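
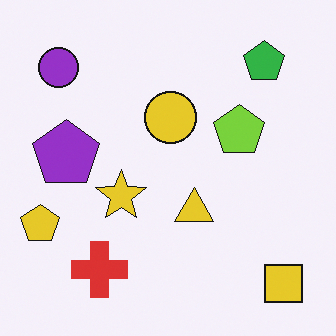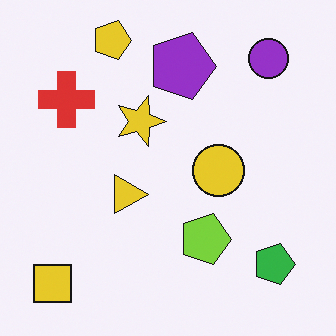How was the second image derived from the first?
The image was rotated 90° clockwise.

The yellow square sits in the bottom-right of the first image and the bottom-left of the second — consistent with a whole-image 90° clockwise rotation.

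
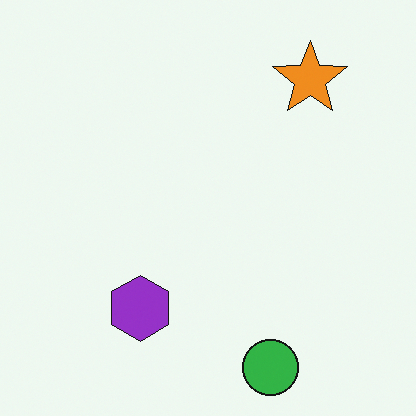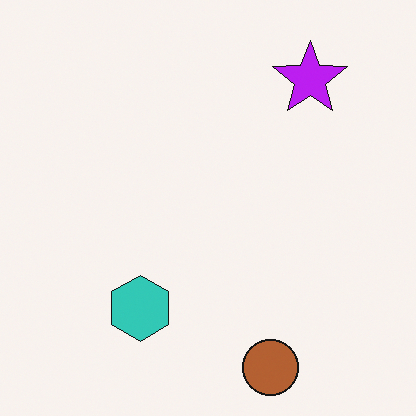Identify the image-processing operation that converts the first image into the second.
This is the original image hue-shifted by a large amount.

Every shape's color has rotated by the same amount around the hue wheel — a uniform hue shift.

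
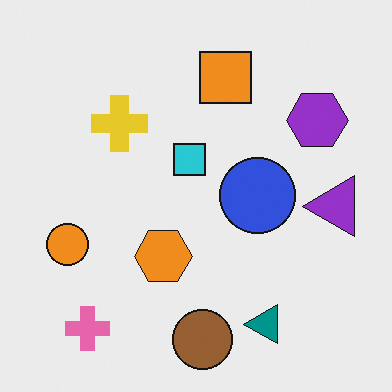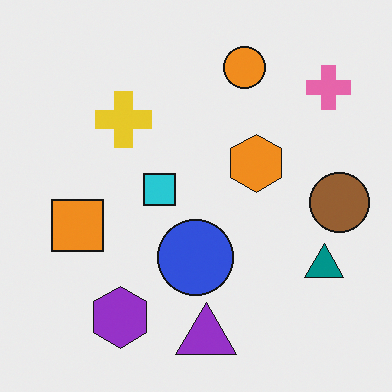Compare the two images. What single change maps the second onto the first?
This is the original image transposed (reflected across the top-left ↔ bottom-right diagonal).

Shapes have swapped their row and column positions — what was in the top-right is now in the bottom-left — a diagonal reflection.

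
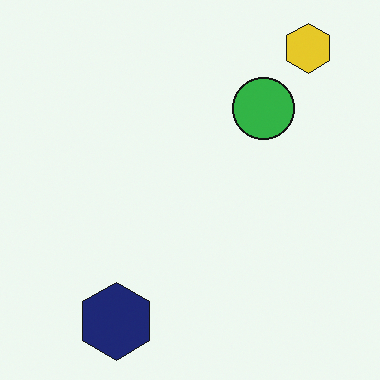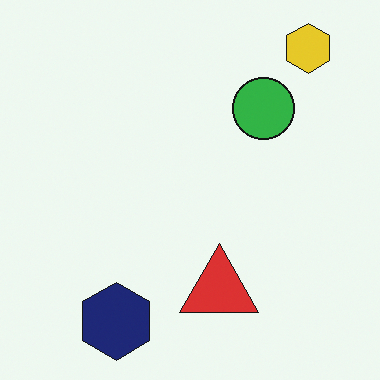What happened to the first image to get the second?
This is the original image overlaid with an additional red triangle.

A red triangle appears in the second image that is absent from the first.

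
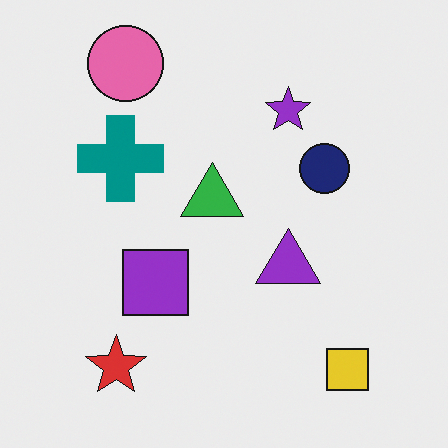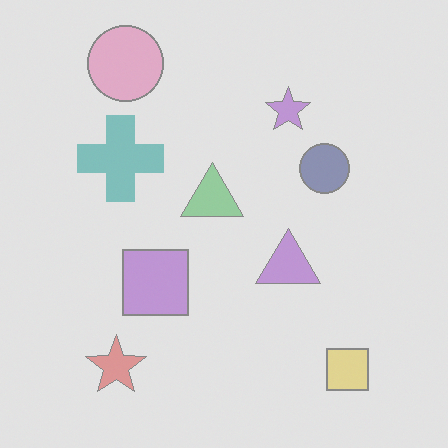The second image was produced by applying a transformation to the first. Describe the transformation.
The image was washed out (contrast reduced).

Tones are pushed toward mid-grey across the whole image — a global contrast change.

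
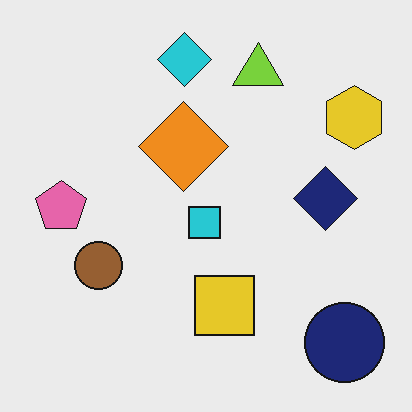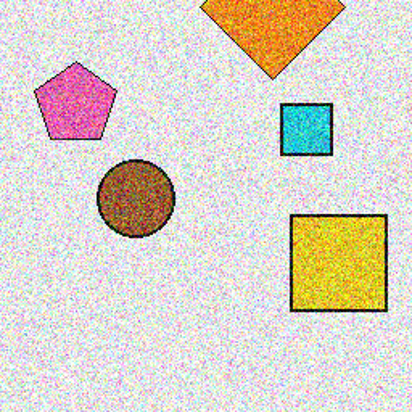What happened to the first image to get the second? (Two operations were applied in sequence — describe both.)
It was degraded with strong gaussian noise, then cropped to a modestly smaller region and rescaled.

Random speckle covers the whole image, including the flat background. The visible shapes are larger and the field of view is narrower; shapes near the original edges may be partly or wholly outside the frame — a crop-and-rescale.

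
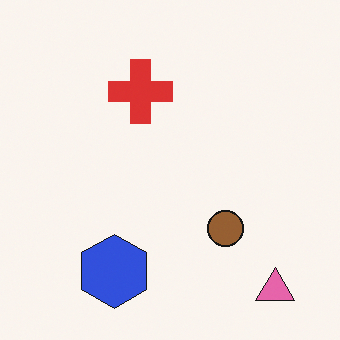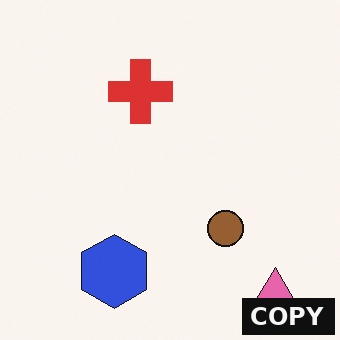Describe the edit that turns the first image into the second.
Watermarked with the text "COPY" in the lower-right corner.

A dark label reading "COPY" appears in the lower-right corner.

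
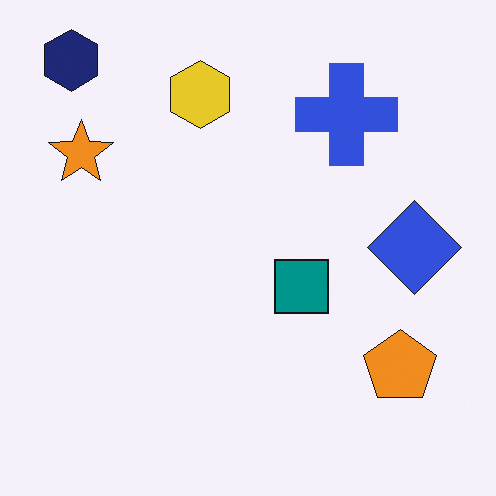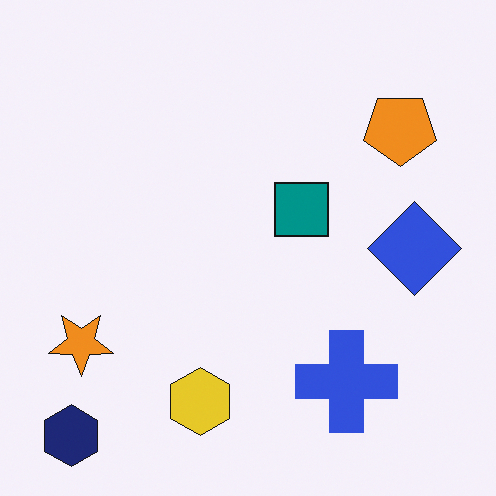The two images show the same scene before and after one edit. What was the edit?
The image was flipped vertically (top ↔ bottom).

The navy hexagon is in the top-left of the first image and the bottom-left of the second — shapes on opposite sides of the horizontal midline have swapped in a mirror flip.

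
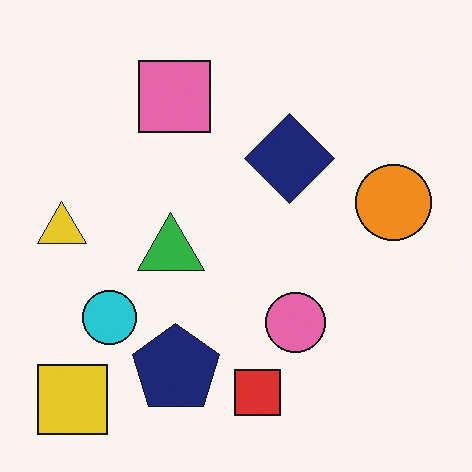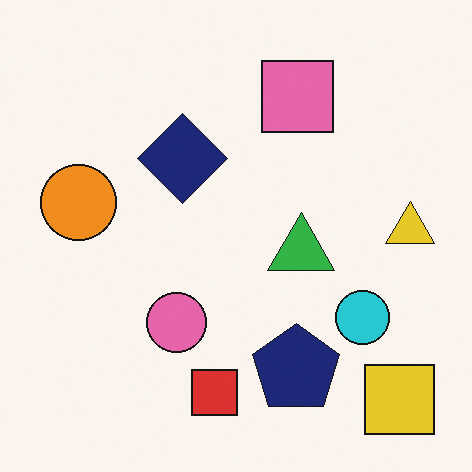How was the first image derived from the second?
Flipped horizontally (left ↔ right).

The yellow triangle is in the right of the second image and the left of the first — shapes on opposite sides of the vertical midline have swapped in a mirror flip.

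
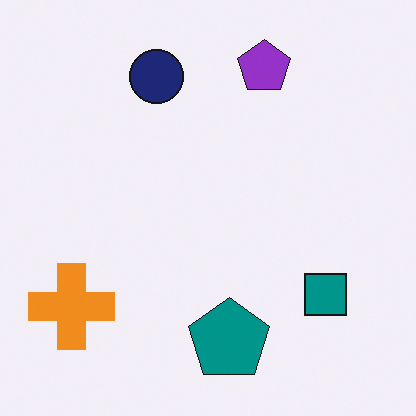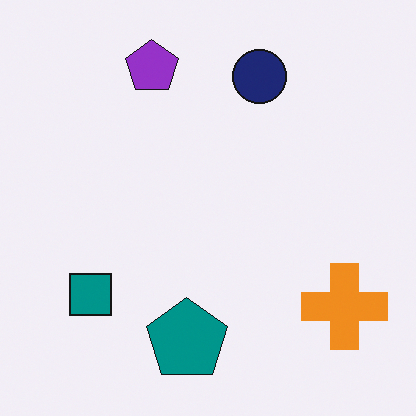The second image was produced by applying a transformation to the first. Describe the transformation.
Flipped horizontally (left ↔ right).

The orange cross is in the bottom-left of the first image and the bottom-right of the second — shapes on opposite sides of the vertical midline have swapped in a mirror flip.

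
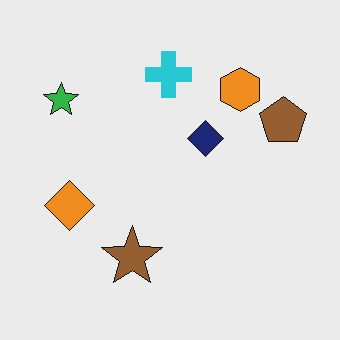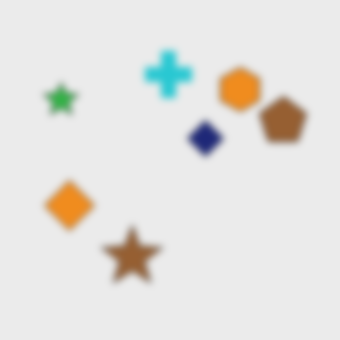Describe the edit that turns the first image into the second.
It was moderately blurred.

Shape edges and outlines are uniformly softened across the whole image.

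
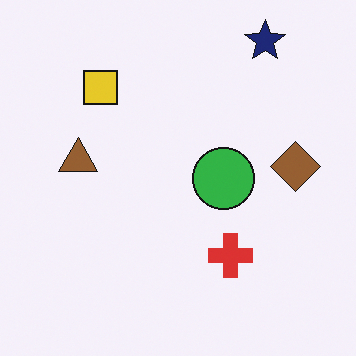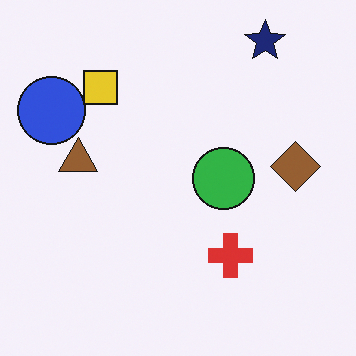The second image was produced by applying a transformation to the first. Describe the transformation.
Overlaid with an additional blue circle.

A blue circle appears in the second image that is absent from the first.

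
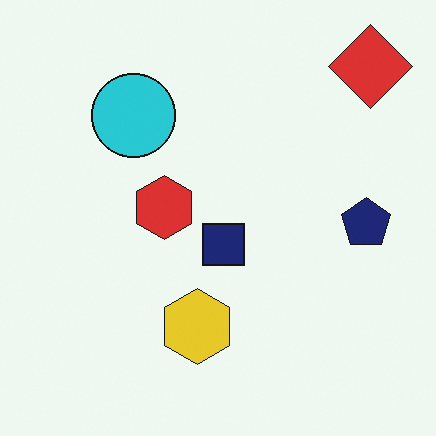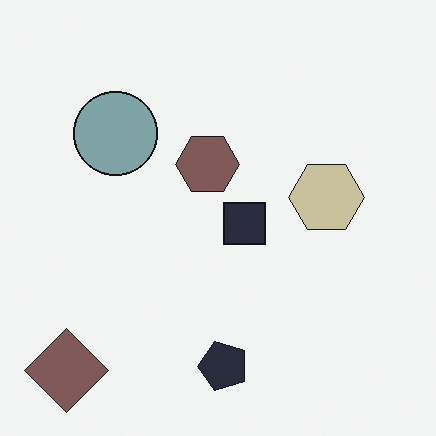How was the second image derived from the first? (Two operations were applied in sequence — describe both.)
The transformation is: transposed (reflected across the top-left ↔ bottom-right diagonal), then heavily desaturated.

Shapes have swapped their row and column positions — what was in the top-right is now in the bottom-left — a diagonal reflection. All colors are more muted and greyish — a global saturation change.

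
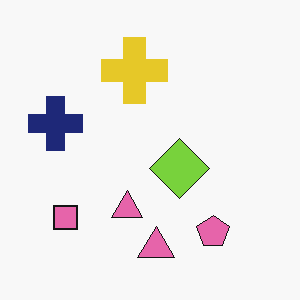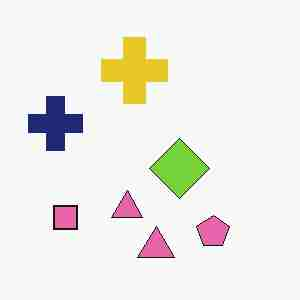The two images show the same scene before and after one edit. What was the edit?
The image was heavily JPEG-compressed with obvious blocking artifacts.

Blocky 8×8 compression artifacts appear around shape edges and the flat background shows ringing — characteristic JPEG degradation.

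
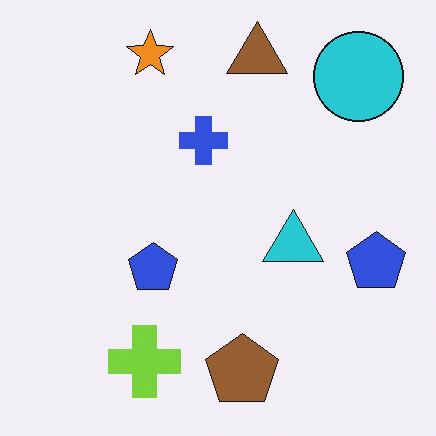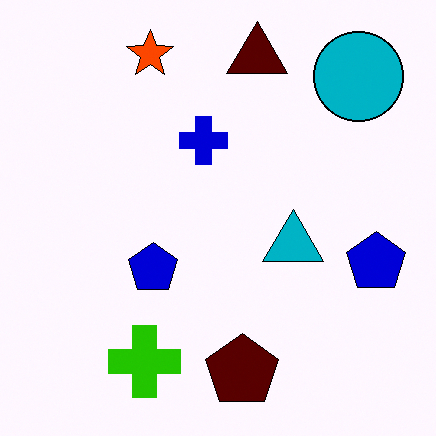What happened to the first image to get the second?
It was boosted in contrast.

Tones are pushed away from mid-grey across the whole image — a global contrast change.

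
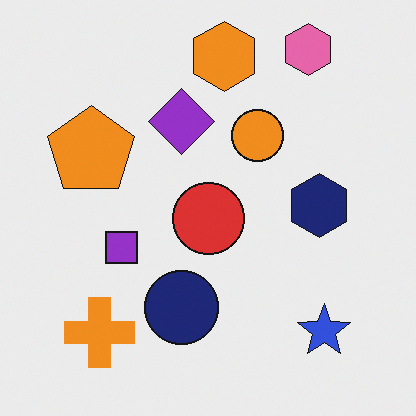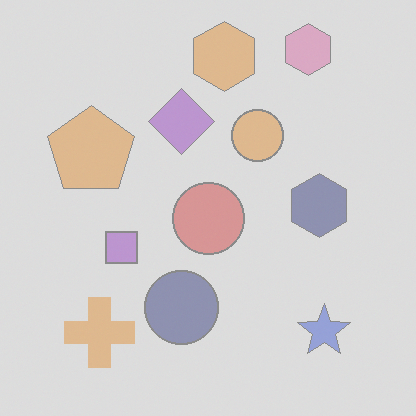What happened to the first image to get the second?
Given much lower contrast.

Tones are pushed toward mid-grey across the whole image — a global contrast change.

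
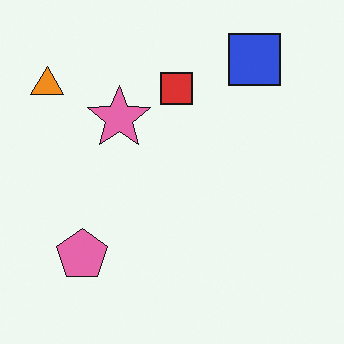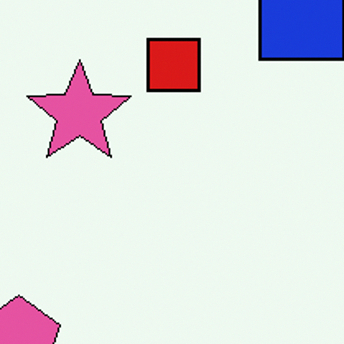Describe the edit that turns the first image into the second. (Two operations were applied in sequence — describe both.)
This is the original image given slightly increased contrast, then cropped to a noticeably smaller region and rescaled.

Tones are pushed away from mid-grey across the whole image — a global contrast change. The visible shapes are larger and the field of view is narrower; shapes near the original edges may be partly or wholly outside the frame — a crop-and-rescale.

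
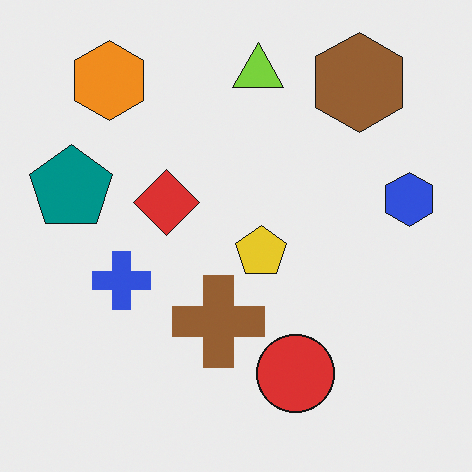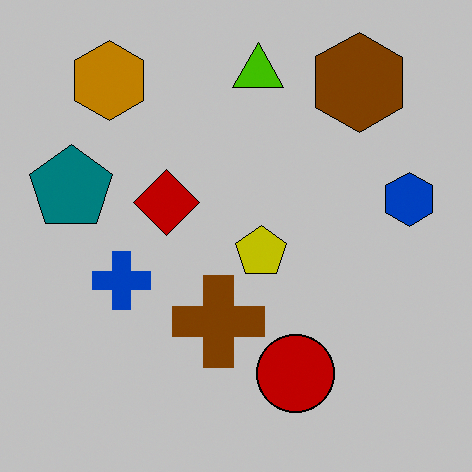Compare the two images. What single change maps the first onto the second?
It was aggressively posterized.

Each flat color has snapped to a coarser quantized level — most visibly, the near-white background has dropped to a flat grey.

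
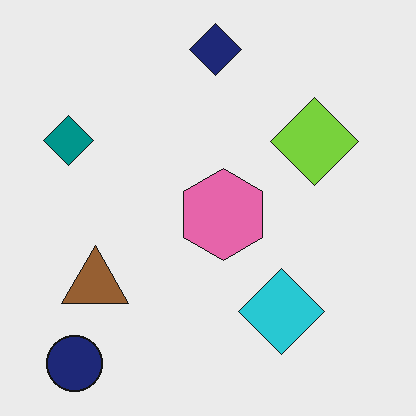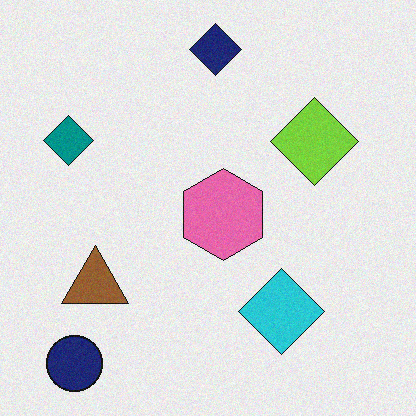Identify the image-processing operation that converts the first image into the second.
This is the original image degraded with a light layer of grain.

Random speckle covers the whole image, including the flat background.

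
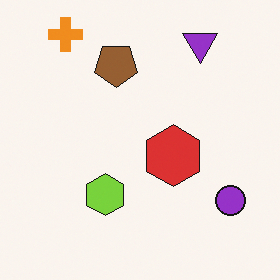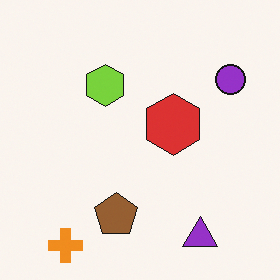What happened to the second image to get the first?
It was flipped vertically (top ↔ bottom).

The orange cross is in the bottom-left of the second image and the top-left of the first — shapes on opposite sides of the horizontal midline have swapped in a mirror flip.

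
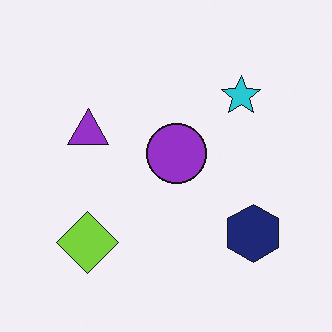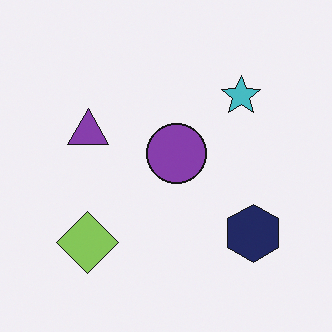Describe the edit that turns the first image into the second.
This is the original image slightly desaturated.

All colors are more muted and greyish — a global saturation change.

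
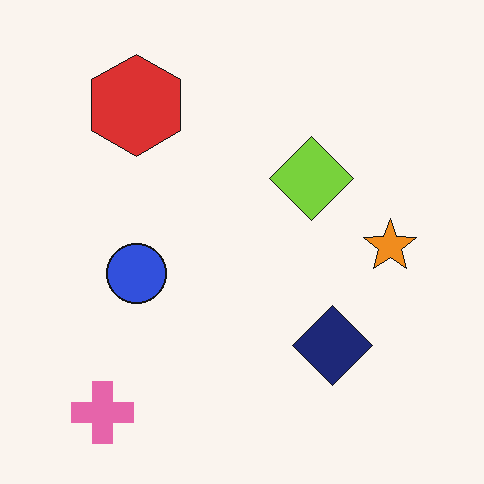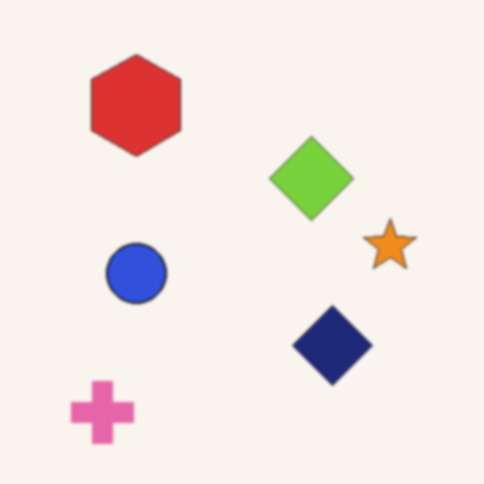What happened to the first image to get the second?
The transformation is: lightly blurred.

Shape edges and outlines are uniformly softened across the whole image.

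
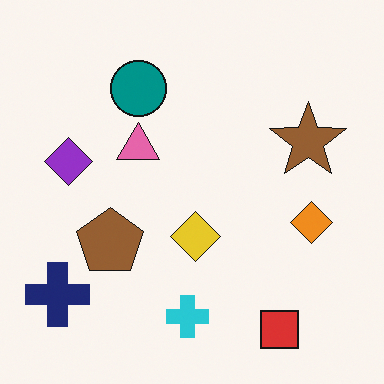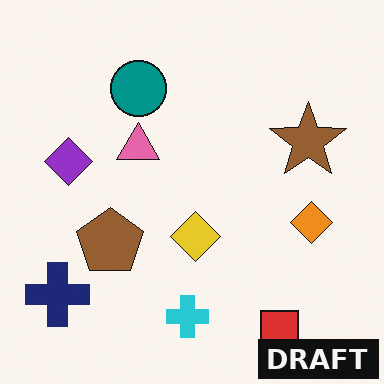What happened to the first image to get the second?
It was watermarked with the text "DRAFT" in the lower-right corner.

A dark label reading "DRAFT" appears in the lower-right corner.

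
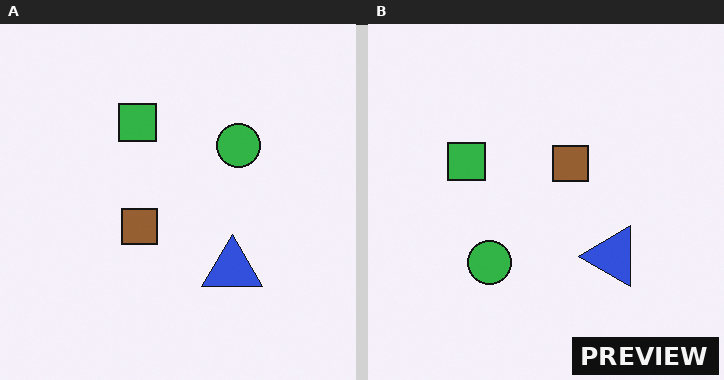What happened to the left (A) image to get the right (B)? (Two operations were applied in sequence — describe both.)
The image was transposed (reflected across the top-left ↔ bottom-right diagonal), then watermarked with the text "PREVIEW" in the lower-right corner.

Shapes have swapped their row and column positions — what was in the top-right is now in the bottom-left — a diagonal reflection. A dark label reading "PREVIEW" appears in the lower-right corner.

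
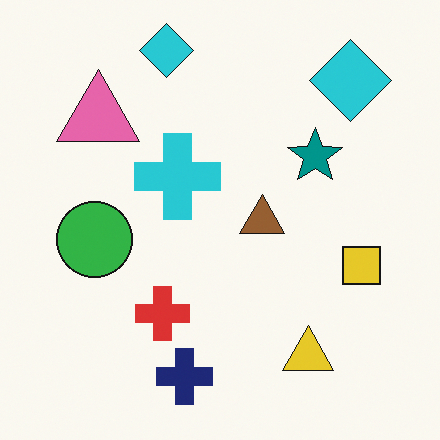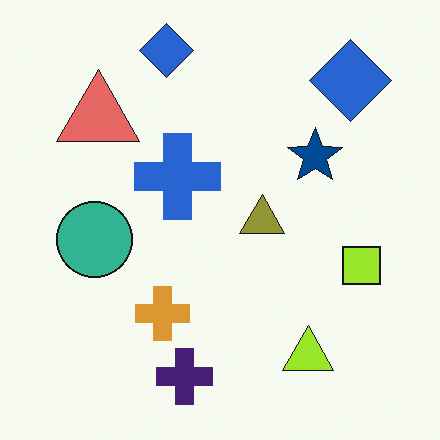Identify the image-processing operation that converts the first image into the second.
Hue-shifted slightly.

Every shape's color has rotated by the same amount around the hue wheel — a uniform hue shift.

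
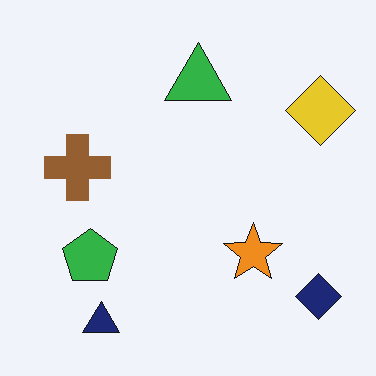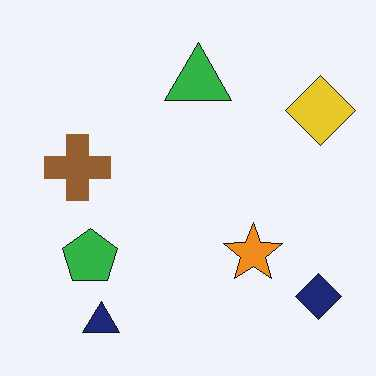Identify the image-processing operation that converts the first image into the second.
JPEG-compressed with visible artifacts.

Blocky 8×8 compression artifacts appear around shape edges and the flat background shows ringing — characteristic JPEG degradation.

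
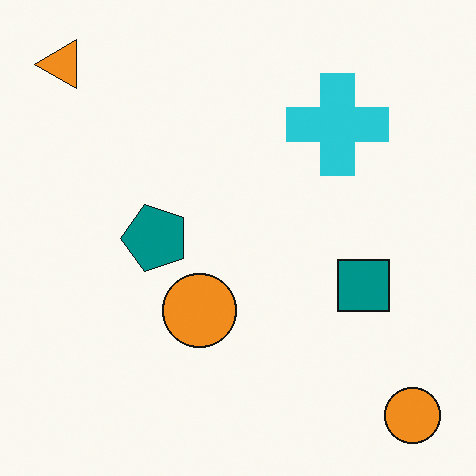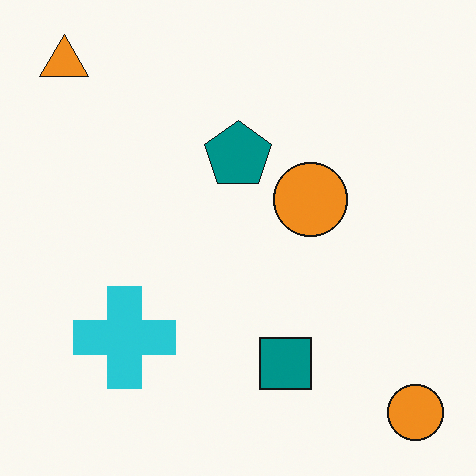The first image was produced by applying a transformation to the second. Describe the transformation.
It was transposed (reflected across the top-left ↔ bottom-right diagonal).

Shapes have swapped their row and column positions — what was in the top-right is now in the bottom-left — a diagonal reflection.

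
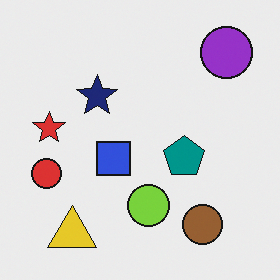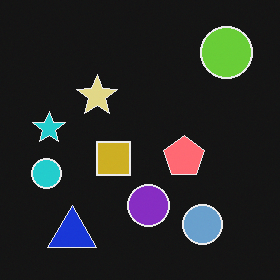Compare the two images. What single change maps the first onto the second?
This is the original image color-inverted (negative).

The light background has become dark and every shape's color is its complement — a photographic negative.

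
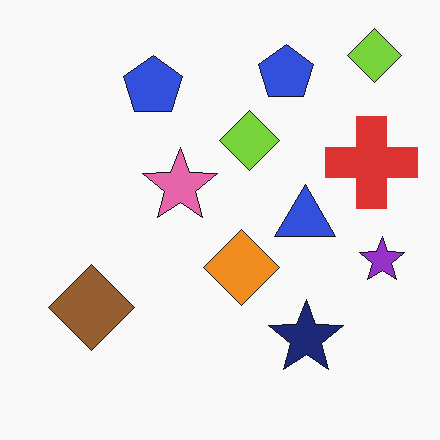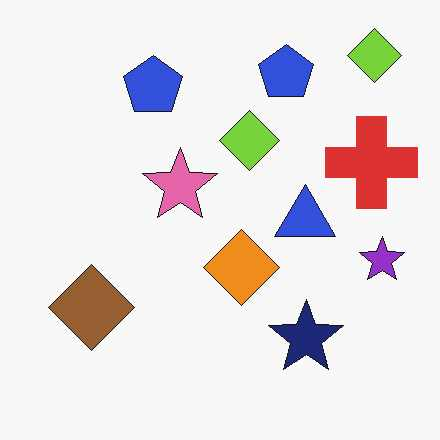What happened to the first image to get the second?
The second image is the first given moderate JPEG compression.

Blocky 8×8 compression artifacts appear around shape edges and the flat background shows ringing — characteristic JPEG degradation.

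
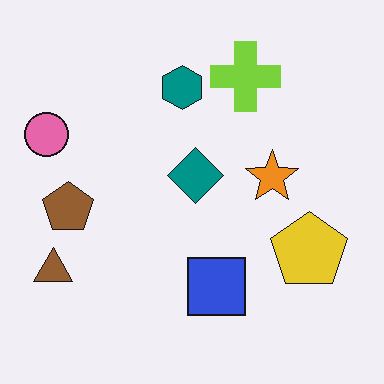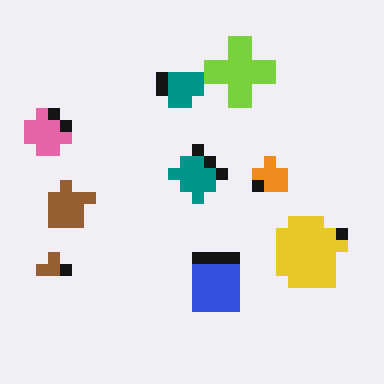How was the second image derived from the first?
The image was coarsely pixelated.

Shapes are reduced to large square blocks; fine edges and outlines are lost — a downscale-then-upscale (mosaic) effect.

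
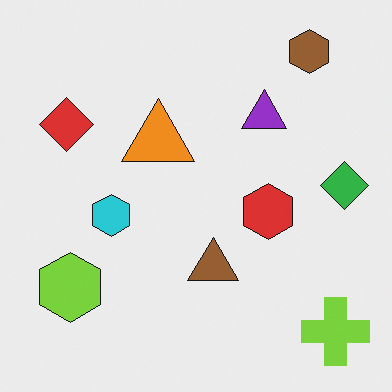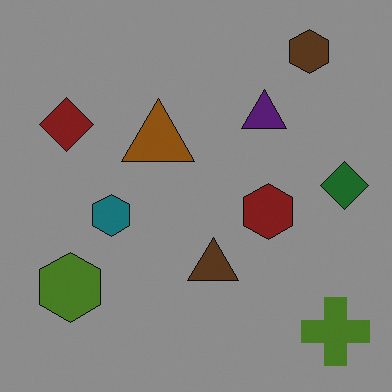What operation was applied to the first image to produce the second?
This is the original image noticeably darkened.

Every pixel — background and shapes alike — is uniformly darkened.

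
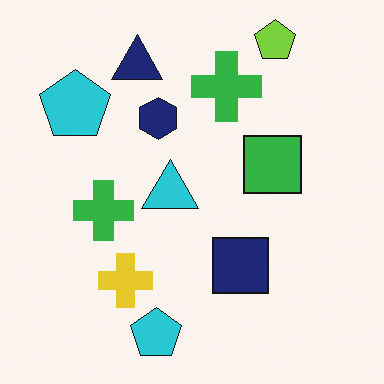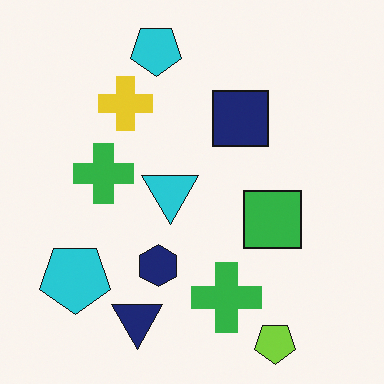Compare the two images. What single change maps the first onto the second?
Flipped vertically (top ↔ bottom).

The lime pentagon is in the top-right of the first image and the bottom-right of the second — shapes on opposite sides of the horizontal midline have swapped in a mirror flip.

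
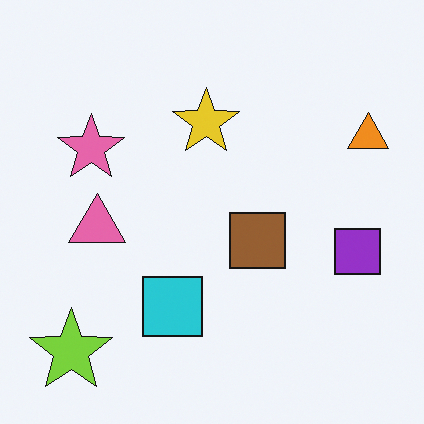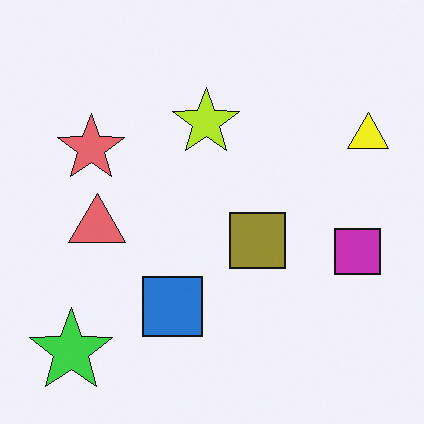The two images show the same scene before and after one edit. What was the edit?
This is the original image hue-shifted by a small amount.

Every shape's color has rotated by the same amount around the hue wheel — a uniform hue shift.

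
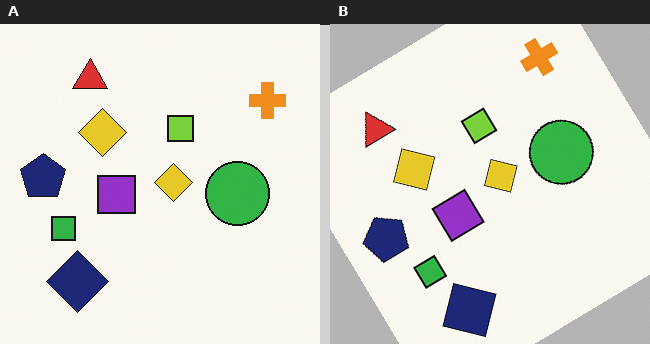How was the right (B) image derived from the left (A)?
Rotated counter-clockwise by a large amount — several tens of degrees.

Every shape is tilted by the same angle and the image corners show triangular fill wedges — a whole-image rotation by a non-right angle.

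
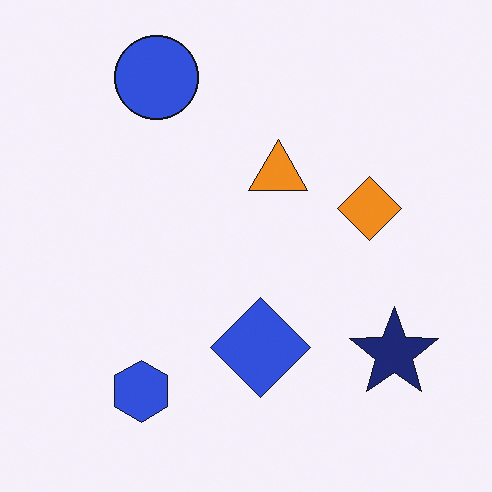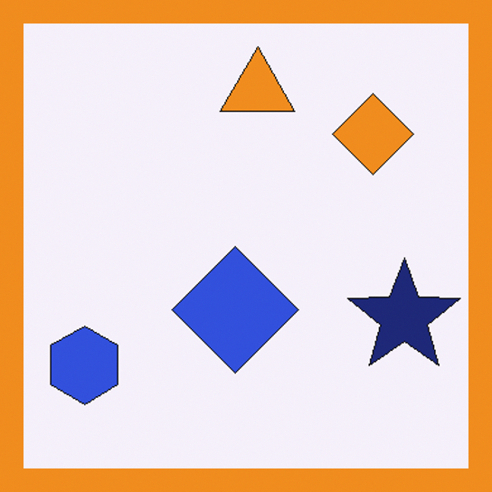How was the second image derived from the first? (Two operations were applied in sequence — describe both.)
It was cropped slightly and scaled back up, then framed with a orange border.

The visible shapes are larger and the field of view is narrower; shapes near the original edges may be partly or wholly outside the frame — a crop-and-rescale. A solid orange frame runs around the edge of the second image, with the content slightly shrunk inside it.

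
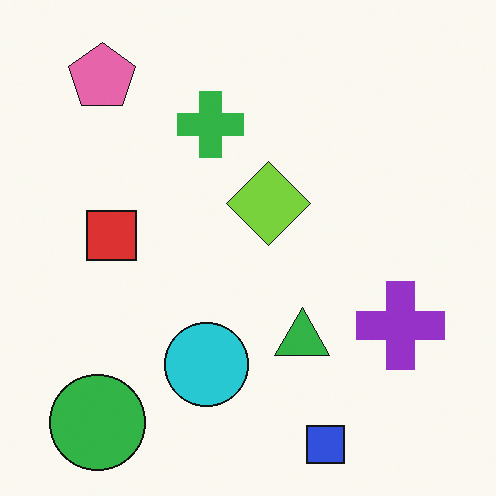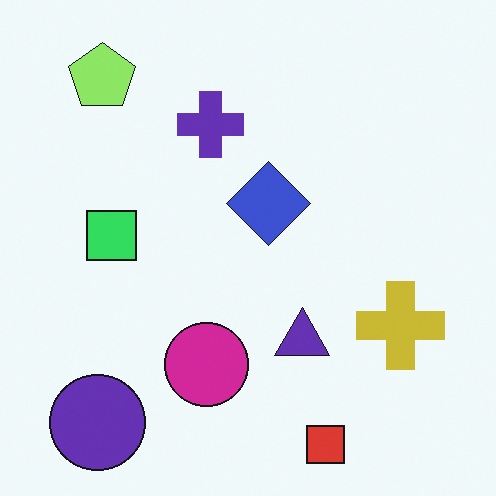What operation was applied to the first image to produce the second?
Hue-shifted by a moderate amount.

Every shape's color has rotated by the same amount around the hue wheel — a uniform hue shift.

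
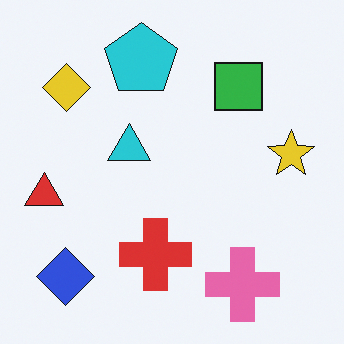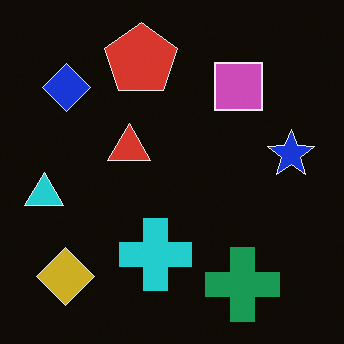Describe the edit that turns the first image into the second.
The image was color-inverted (negative).

The light background has become dark and every shape's color is its complement — a photographic negative.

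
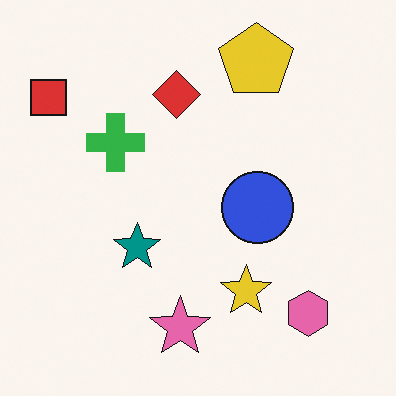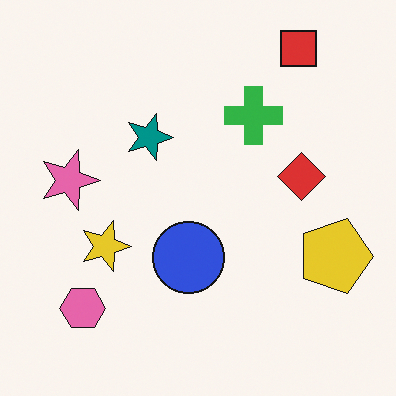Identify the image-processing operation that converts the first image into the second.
This is the original image rotated 90° clockwise.

The red square sits in the top-left of the first image and the top-right of the second — consistent with a whole-image 90° clockwise rotation.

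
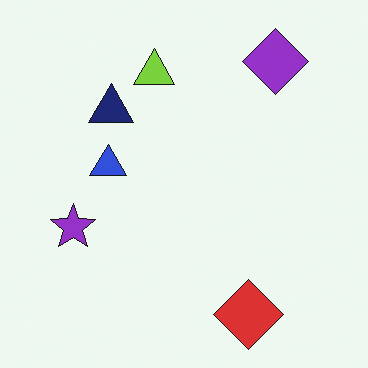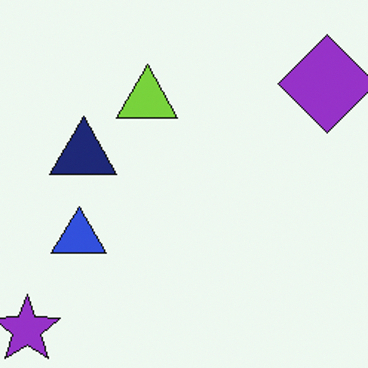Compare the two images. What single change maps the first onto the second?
It was cropped slightly and scaled back up.

The visible shapes are larger and the field of view is narrower; shapes near the original edges may be partly or wholly outside the frame — a crop-and-rescale.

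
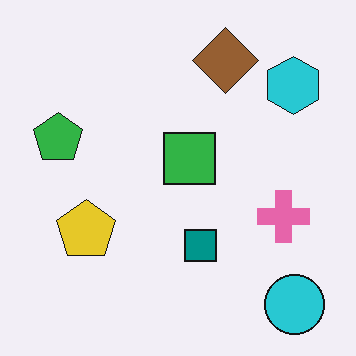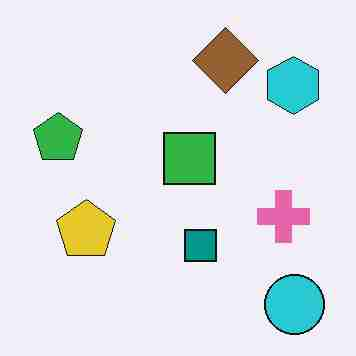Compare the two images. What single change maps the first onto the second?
It was heavily JPEG-compressed with obvious blocking artifacts.

Blocky 8×8 compression artifacts appear around shape edges and the flat background shows ringing — characteristic JPEG degradation.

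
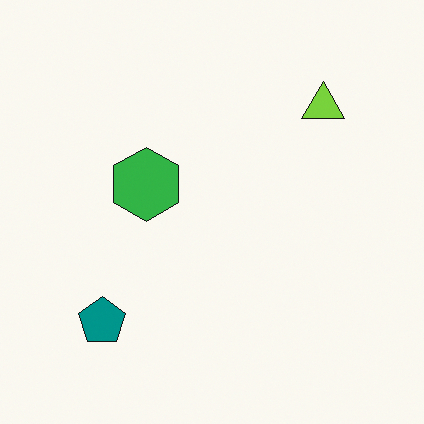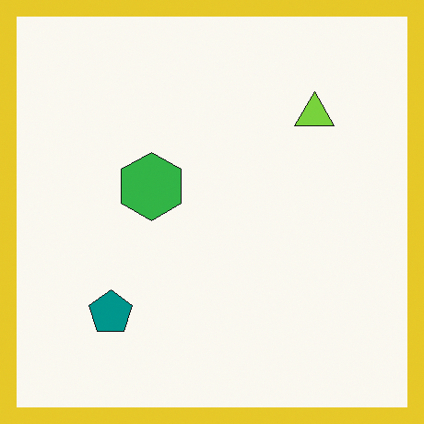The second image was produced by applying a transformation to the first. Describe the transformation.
The second image is the first framed with a yellow border.

A solid yellow frame runs around the edge of the second image, with the content slightly shrunk inside it.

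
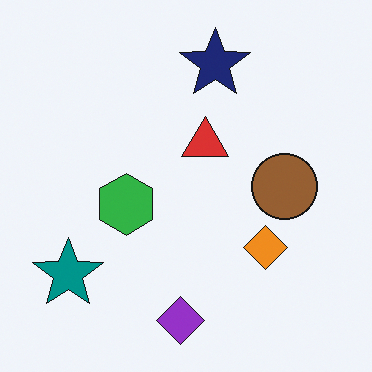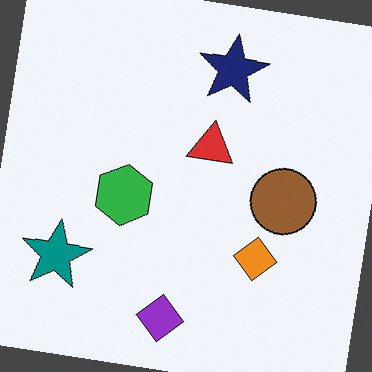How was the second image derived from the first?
The second image is the first rotated clockwise by a slight angle.

Every shape is tilted by the same angle and the image corners show triangular fill wedges — a whole-image rotation by a non-right angle.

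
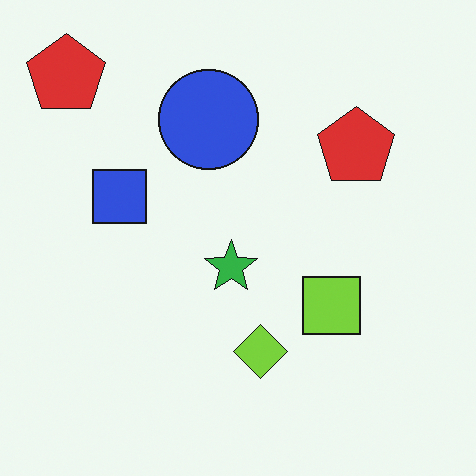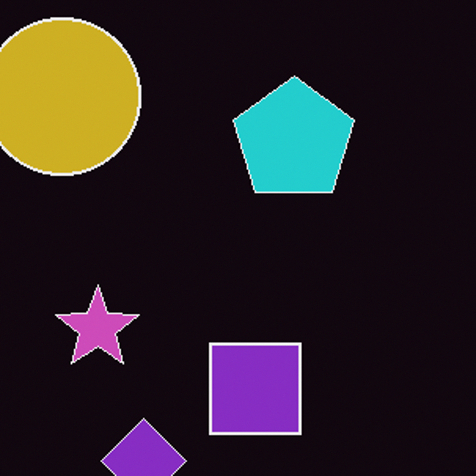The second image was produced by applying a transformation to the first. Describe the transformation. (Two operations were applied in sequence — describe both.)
The image was color-inverted (negative), then cropped slightly and scaled back up.

The light background has become dark and every shape's color is its complement — a photographic negative. The visible shapes are larger and the field of view is narrower; shapes near the original edges may be partly or wholly outside the frame — a crop-and-rescale.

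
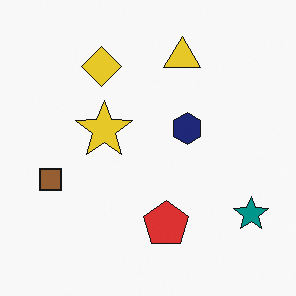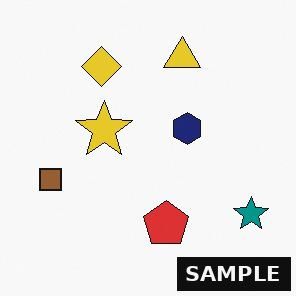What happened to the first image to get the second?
The transformation is: watermarked with the text "SAMPLE" in the lower-right corner.

A dark label reading "SAMPLE" appears in the lower-right corner.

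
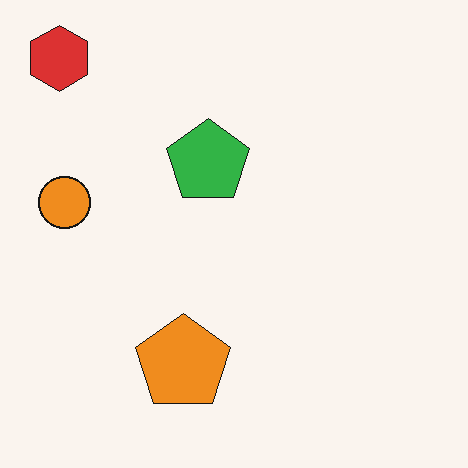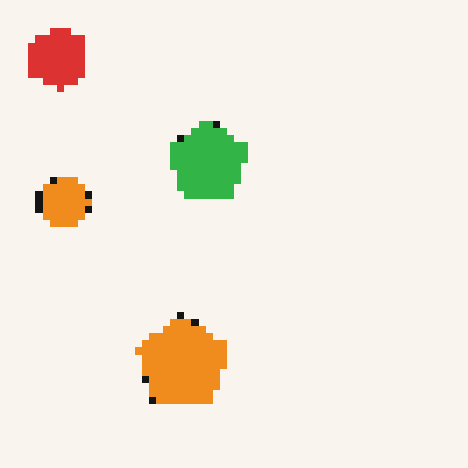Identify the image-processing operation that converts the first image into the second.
The second image is the first moderately pixelated.

Shapes are reduced to large square blocks; fine edges and outlines are lost — a downscale-then-upscale (mosaic) effect.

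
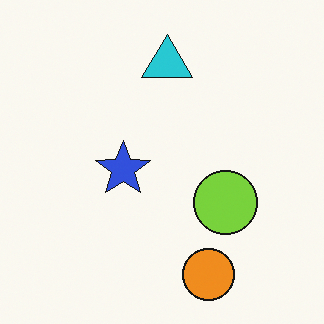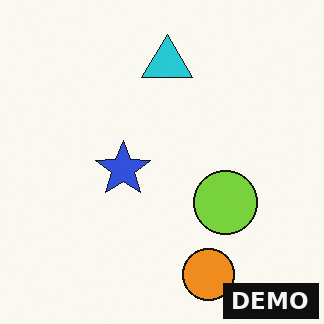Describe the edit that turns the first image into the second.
It was watermarked with the text "DEMO" in the lower-right corner.

A dark label reading "DEMO" appears in the lower-right corner.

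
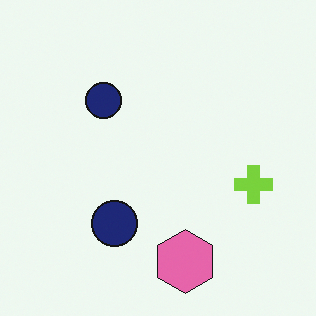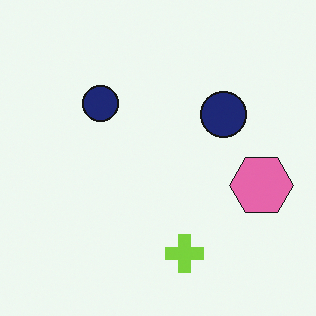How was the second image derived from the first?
It was transposed (reflected across the top-left ↔ bottom-right diagonal).

Shapes have swapped their row and column positions — what was in the top-right is now in the bottom-left — a diagonal reflection.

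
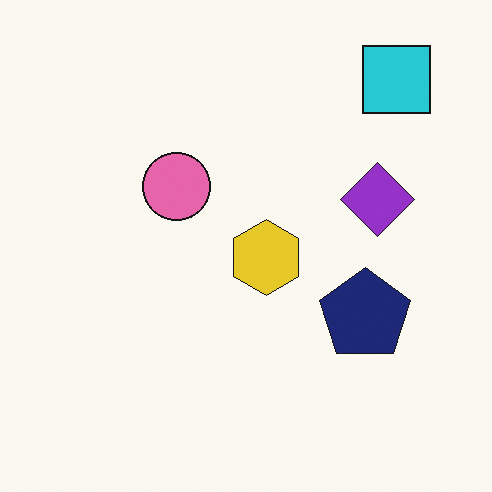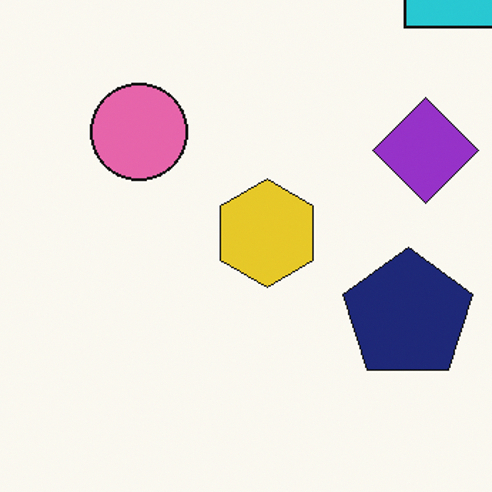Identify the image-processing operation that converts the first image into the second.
The second image is the first cropped to a modestly smaller region and rescaled.

The visible shapes are larger and the field of view is narrower; shapes near the original edges may be partly or wholly outside the frame — a crop-and-rescale.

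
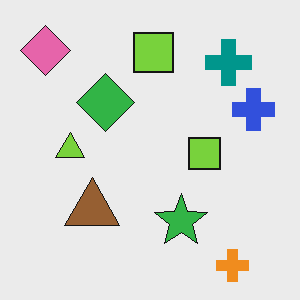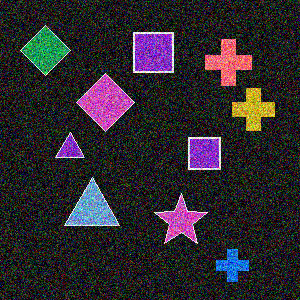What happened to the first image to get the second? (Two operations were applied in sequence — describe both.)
It was degraded with strong gaussian noise, then color-inverted (negative).

Random speckle covers the whole image, including the flat background. The light background has become dark and every shape's color is its complement — a photographic negative.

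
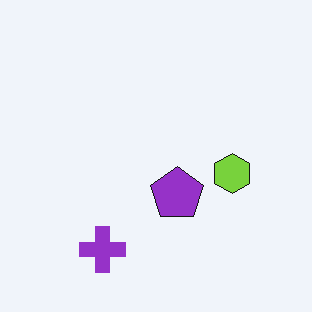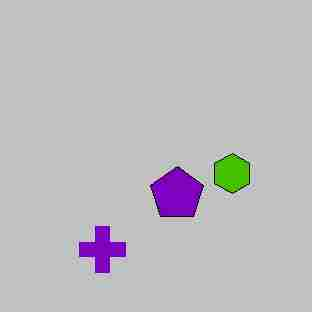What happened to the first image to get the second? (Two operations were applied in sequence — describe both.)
Aggressively posterized, then heavily JPEG-compressed with obvious blocking artifacts.

Each flat color has snapped to a coarser quantized level — most visibly, the near-white background has dropped to a flat grey. Blocky 8×8 compression artifacts appear around shape edges and the flat background shows ringing — characteristic JPEG degradation.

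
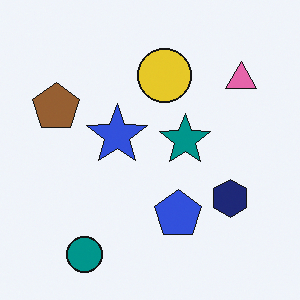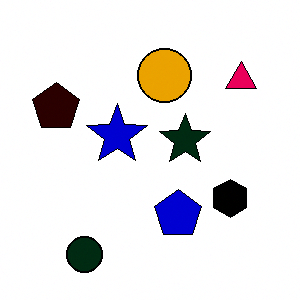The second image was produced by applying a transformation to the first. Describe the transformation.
The image was boosted in contrast.

Tones are pushed away from mid-grey across the whole image — a global contrast change.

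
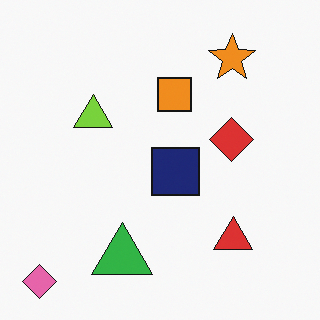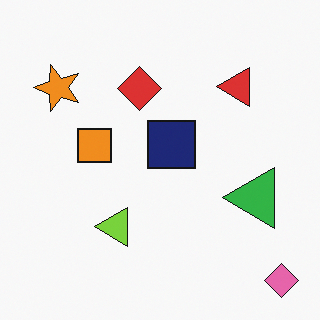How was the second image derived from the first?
Rotated 90° counter-clockwise.

The pink diamond sits in the bottom-left of the first image and the bottom-right of the second — consistent with a whole-image 90° counter-clockwise rotation.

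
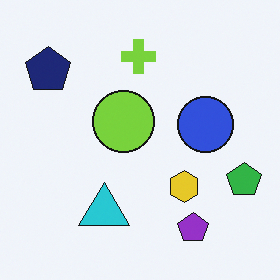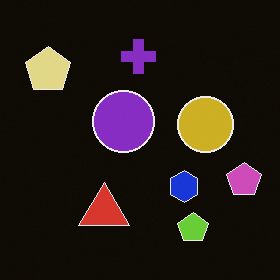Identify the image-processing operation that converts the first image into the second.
The image was color-inverted (negative).

The light background has become dark and every shape's color is its complement — a photographic negative.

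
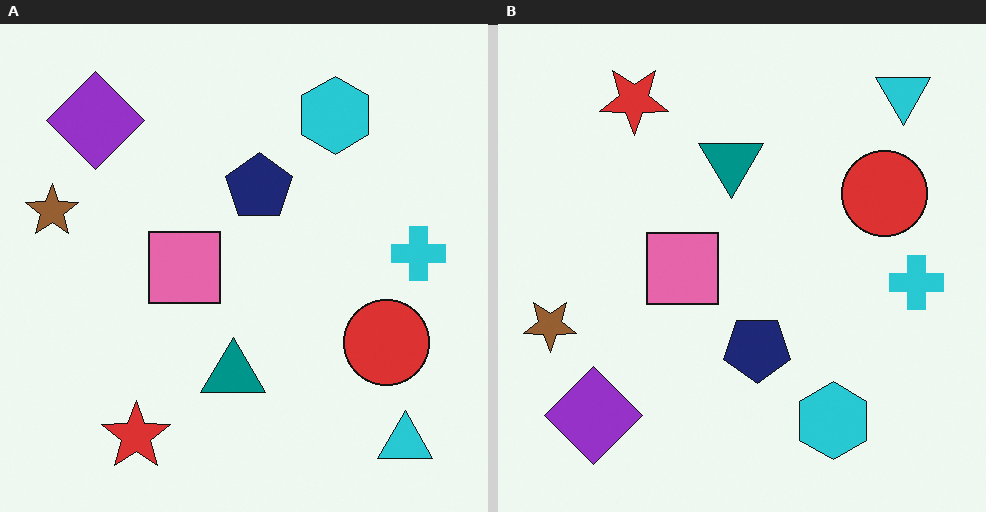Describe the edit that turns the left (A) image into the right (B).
This is the original image flipped vertically (top ↔ bottom).

The cyan triangle is in the bottom-right of the left (A) image and the top-right of the right (B) — shapes on opposite sides of the horizontal midline have swapped in a mirror flip.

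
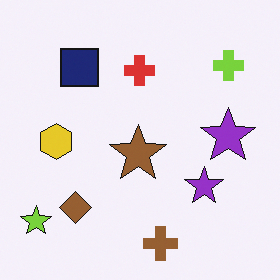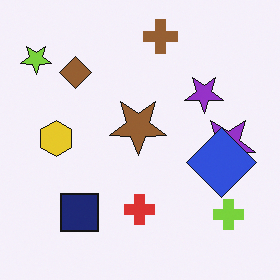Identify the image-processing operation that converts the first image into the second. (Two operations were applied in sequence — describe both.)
The image was flipped vertically (top ↔ bottom), then overlaid with an additional blue diamond.

The brown cross is in the bottom of the first image and the top of the second — shapes on opposite sides of the horizontal midline have swapped in a mirror flip. A blue diamond appears in the second image that is absent from the first.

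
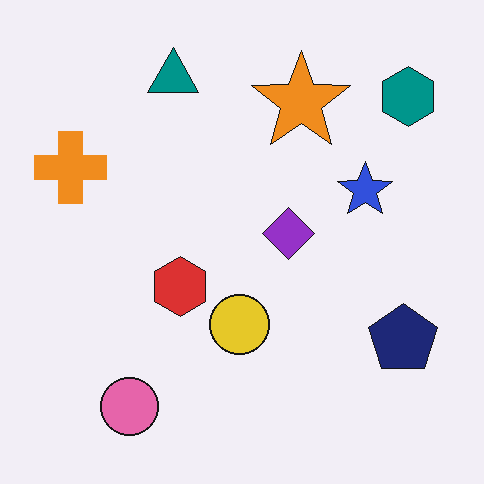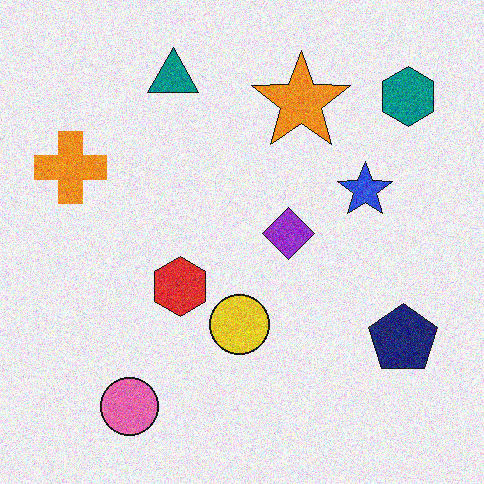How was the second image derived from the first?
This is the original image degraded with visible gaussian noise.

Random speckle covers the whole image, including the flat background.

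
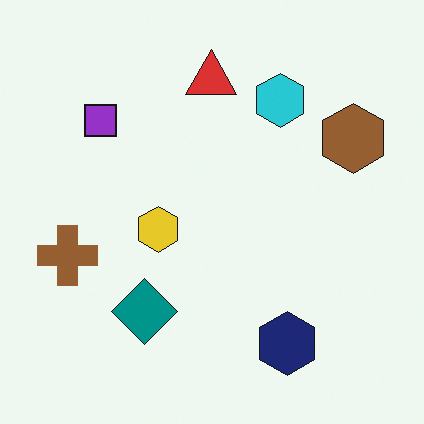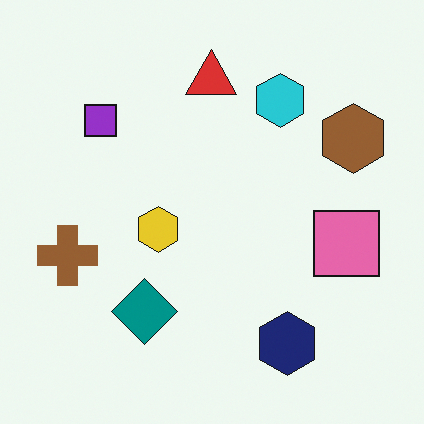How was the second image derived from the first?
This is the original image overlaid with an additional pink square.

A pink square appears in the second image that is absent from the first.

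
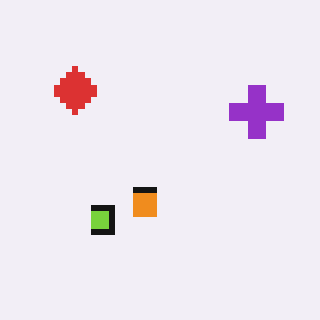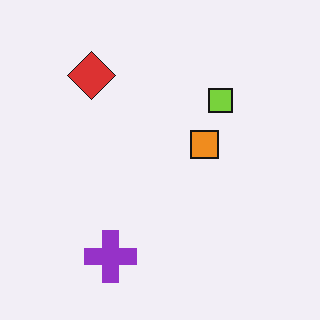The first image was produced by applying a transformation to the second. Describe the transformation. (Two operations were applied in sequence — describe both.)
The first image is the second transposed (reflected across the top-left ↔ bottom-right diagonal), then moderately pixelated.

Shapes have swapped their row and column positions — what was in the top-right is now in the bottom-left — a diagonal reflection. Shapes are reduced to large square blocks; fine edges and outlines are lost — a downscale-then-upscale (mosaic) effect.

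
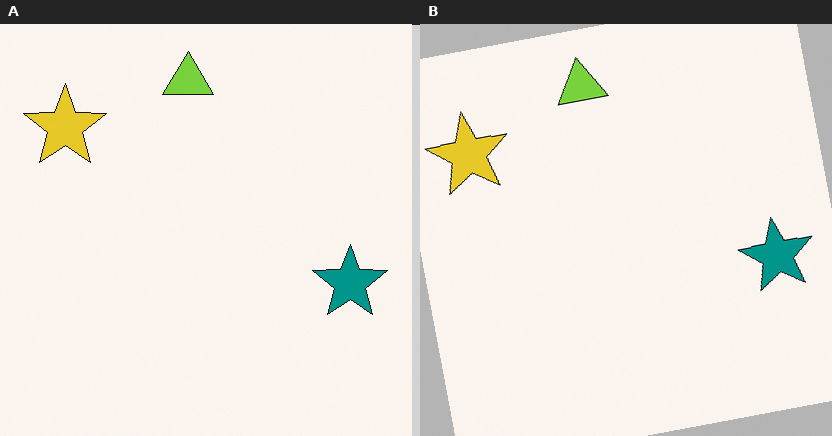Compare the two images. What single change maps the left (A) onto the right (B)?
It was rotated counter-clockwise by a small amount.

Every shape is tilted by the same angle and the image corners show triangular fill wedges — a whole-image rotation by a non-right angle.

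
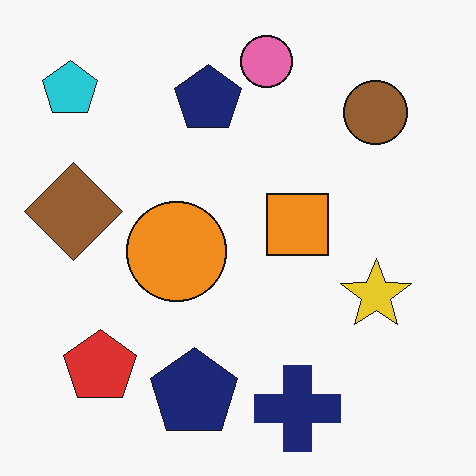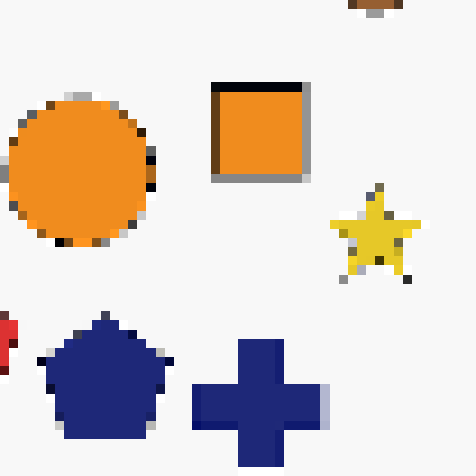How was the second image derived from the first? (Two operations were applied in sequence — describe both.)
This is the original image cropped to a modestly smaller region and rescaled, then coarsely pixelated.

The visible shapes are larger and the field of view is narrower; shapes near the original edges may be partly or wholly outside the frame — a crop-and-rescale. Shapes are reduced to large square blocks; fine edges and outlines are lost — a downscale-then-upscale (mosaic) effect.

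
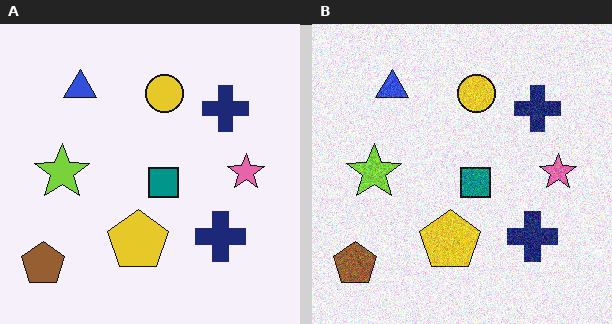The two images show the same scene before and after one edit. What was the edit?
Degraded with visible gaussian noise.

Random speckle covers the whole image, including the flat background.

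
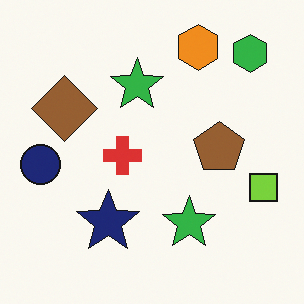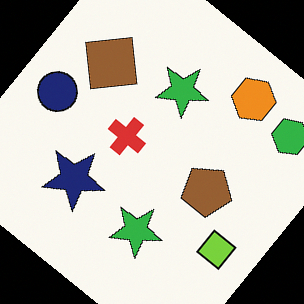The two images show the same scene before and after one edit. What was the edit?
This is the original image rotated clockwise by a large amount — several tens of degrees.

Every shape is tilted by the same angle and the image corners show triangular fill wedges — a whole-image rotation by a non-right angle.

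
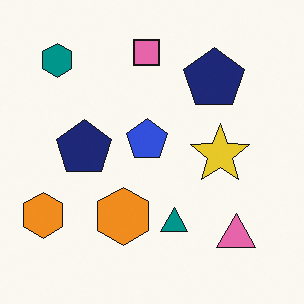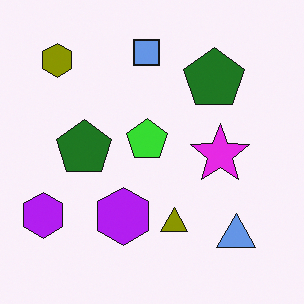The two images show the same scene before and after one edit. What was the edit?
The image was hue-shifted through roughly half the color wheel.

Every shape's color has rotated by the same amount around the hue wheel — a uniform hue shift.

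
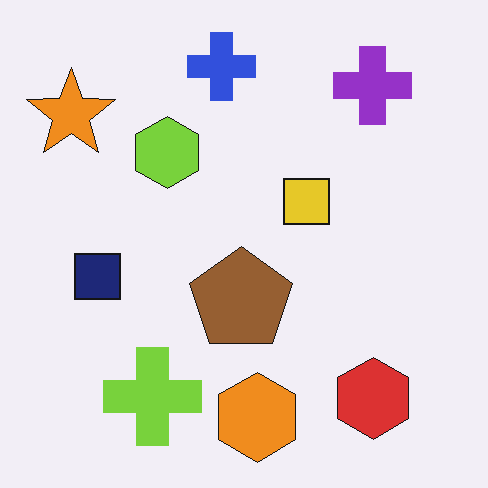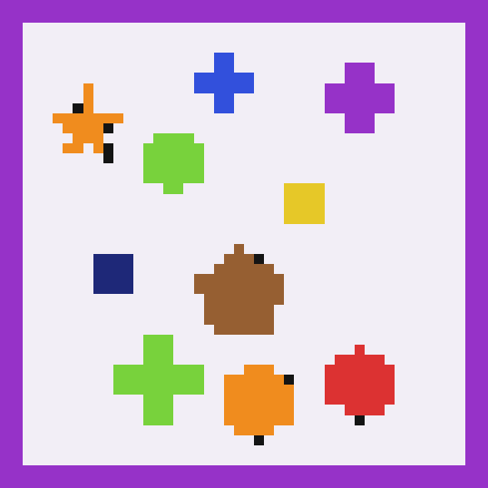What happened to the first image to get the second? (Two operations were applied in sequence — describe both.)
The second image is the first coarsely pixelated, then framed with a purple border.

Shapes are reduced to large square blocks; fine edges and outlines are lost — a downscale-then-upscale (mosaic) effect. A solid purple frame runs around the edge of the second image, with the content slightly shrunk inside it.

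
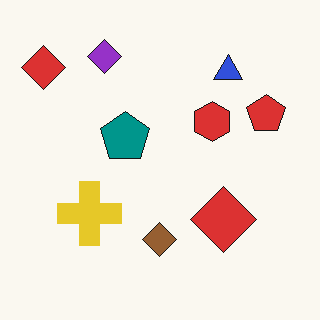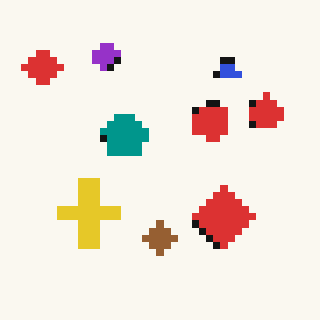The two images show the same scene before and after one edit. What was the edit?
Pixelated into visible square blocks.

Shapes are reduced to large square blocks; fine edges and outlines are lost — a downscale-then-upscale (mosaic) effect.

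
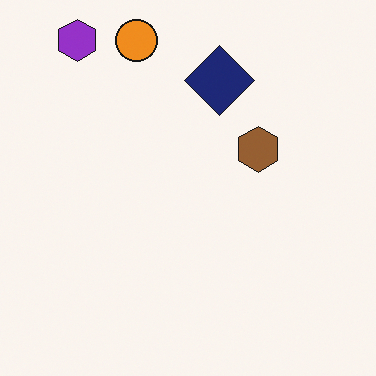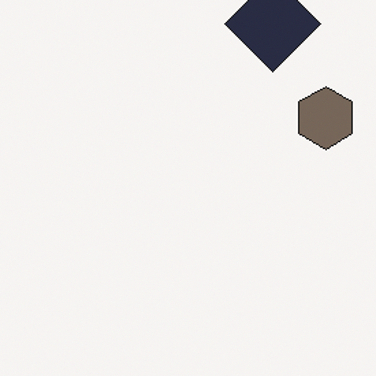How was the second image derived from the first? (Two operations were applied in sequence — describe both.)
Heavily desaturated, then cropped slightly and scaled back up.

All colors are more muted and greyish — a global saturation change. The visible shapes are larger and the field of view is narrower; shapes near the original edges may be partly or wholly outside the frame — a crop-and-rescale.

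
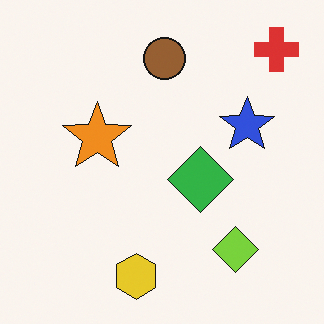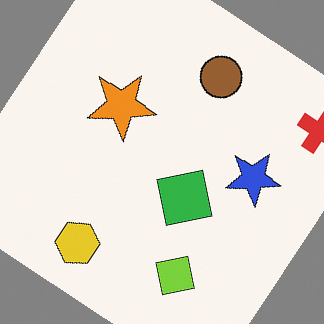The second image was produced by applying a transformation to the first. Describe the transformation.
The image was rotated clockwise by a large amount — several tens of degrees.

Every shape is tilted by the same angle and the image corners show triangular fill wedges — a whole-image rotation by a non-right angle.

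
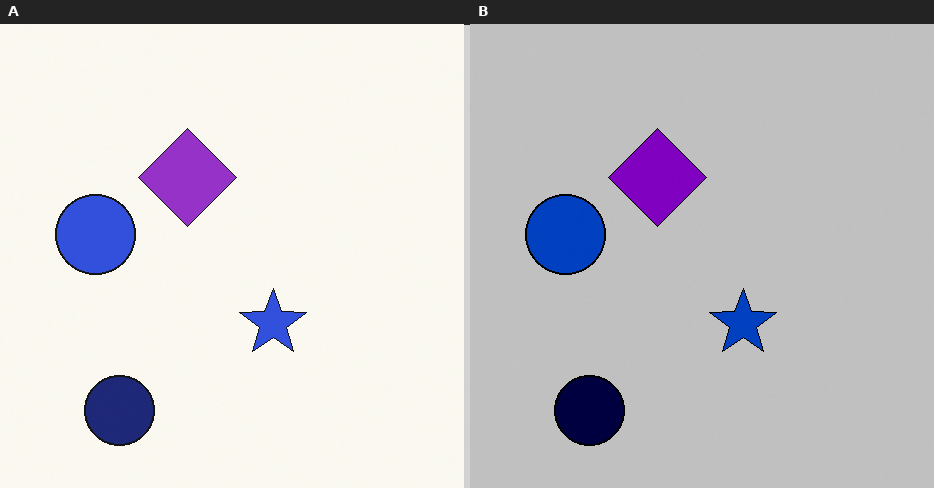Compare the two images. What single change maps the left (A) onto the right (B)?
The transformation is: aggressively posterized.

Each flat color has snapped to a coarser quantized level — most visibly, the near-white background has dropped to a flat grey.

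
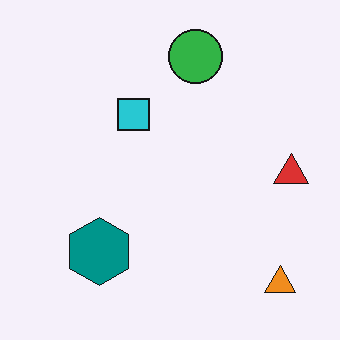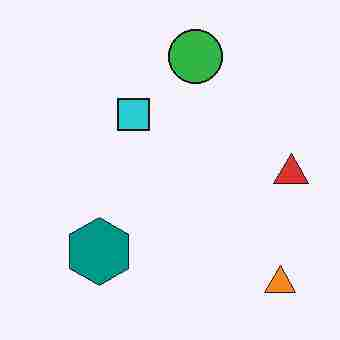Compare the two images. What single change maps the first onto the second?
Heavily JPEG-compressed with obvious blocking artifacts.

Blocky 8×8 compression artifacts appear around shape edges and the flat background shows ringing — characteristic JPEG degradation.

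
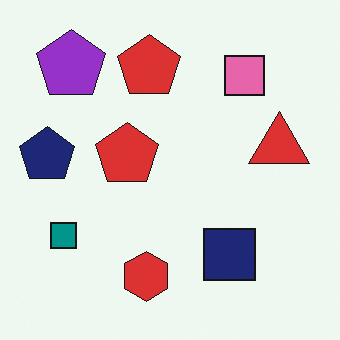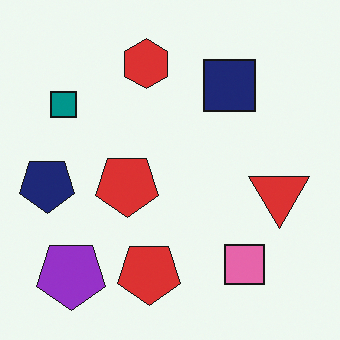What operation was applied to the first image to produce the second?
The image was flipped vertically (top ↔ bottom).

The red hexagon is in the bottom of the first image and the top of the second — shapes on opposite sides of the horizontal midline have swapped in a mirror flip.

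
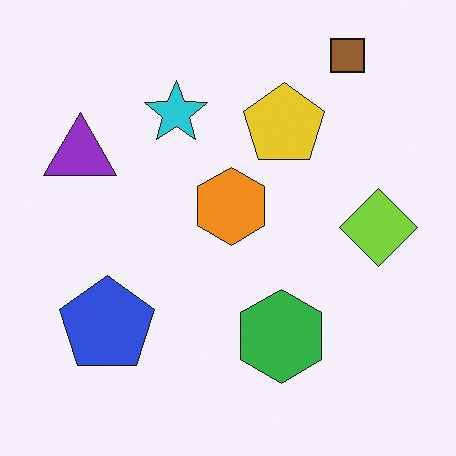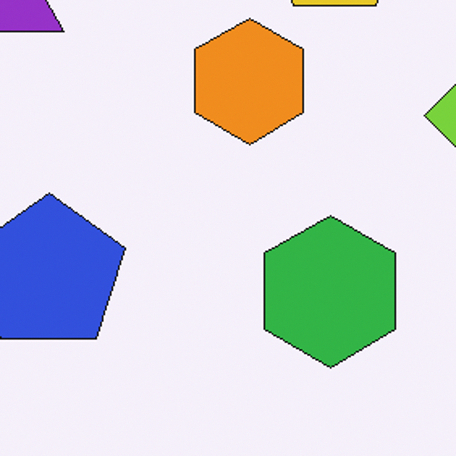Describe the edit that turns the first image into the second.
The second image is the first cropped to a noticeably smaller region and rescaled.

The visible shapes are larger and the field of view is narrower; shapes near the original edges may be partly or wholly outside the frame — a crop-and-rescale.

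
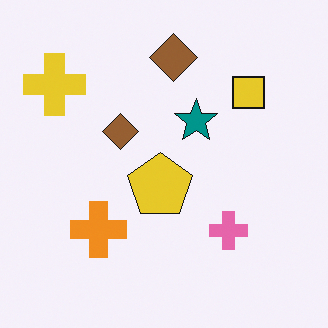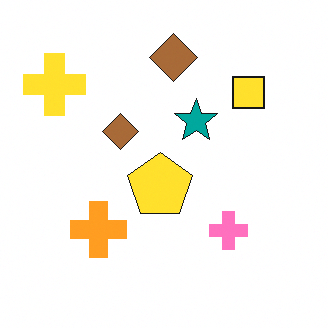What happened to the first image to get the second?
The image was slightly brightened.

Every pixel — background and shapes alike — is uniformly brightened.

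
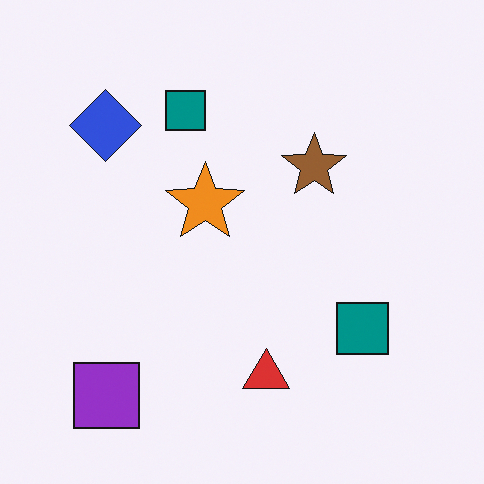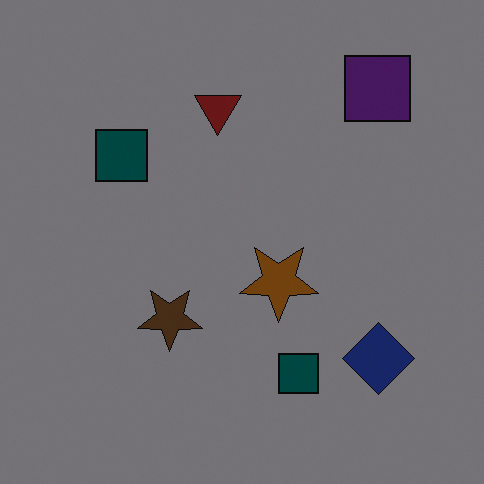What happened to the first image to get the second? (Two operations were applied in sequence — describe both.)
The image was rotated 180°, then darkened a lot.

The purple square sits in the bottom-left of the first image and the top-right of the second — consistent with a whole-image 180° rotation. Every pixel — background and shapes alike — is uniformly darkened.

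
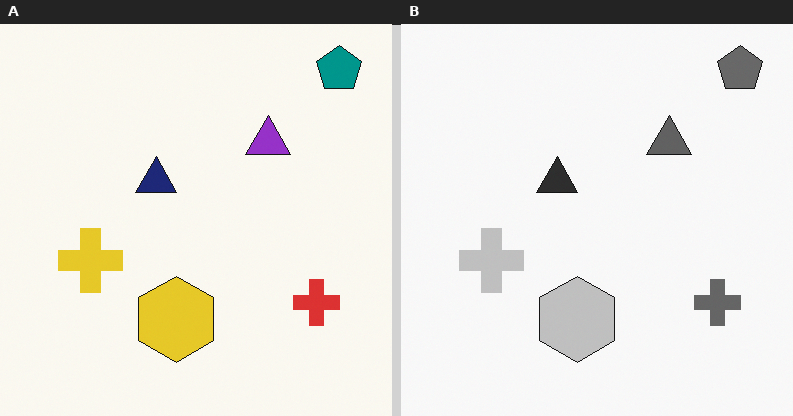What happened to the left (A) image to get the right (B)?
This is the original image converted to grayscale.

All color is removed — every shape is now a shade of grey.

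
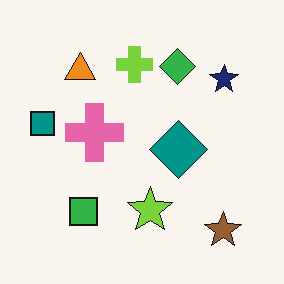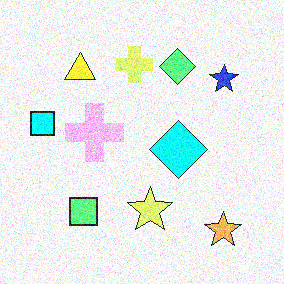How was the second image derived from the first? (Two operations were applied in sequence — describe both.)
The second image is the first substantially brightened, then degraded with moderate additive noise.

Every pixel — background and shapes alike — is uniformly brightened. Random speckle covers the whole image, including the flat background.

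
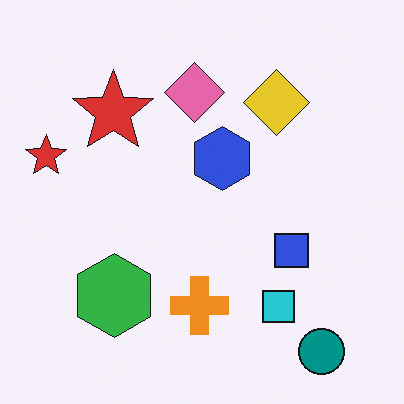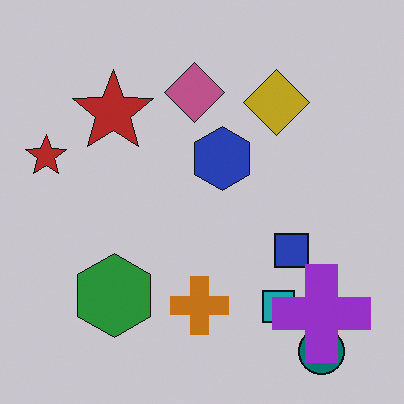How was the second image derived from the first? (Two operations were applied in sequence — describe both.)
It was darkened a little, then overlaid with an additional purple cross.

Every pixel — background and shapes alike — is uniformly darkened. A purple cross appears in the second image that is absent from the first.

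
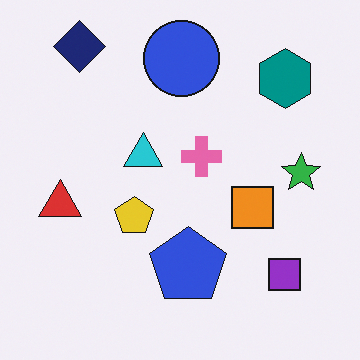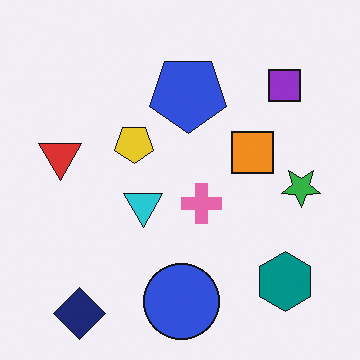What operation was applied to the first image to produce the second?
Flipped vertically (top ↔ bottom).

The navy diamond is in the top-left of the first image and the bottom-left of the second — shapes on opposite sides of the horizontal midline have swapped in a mirror flip.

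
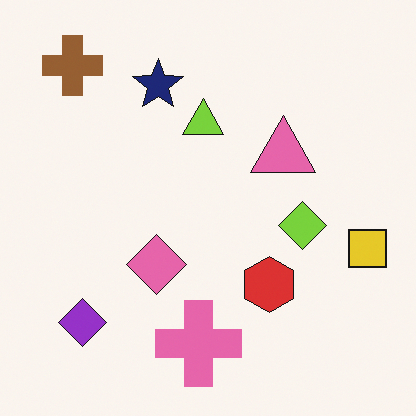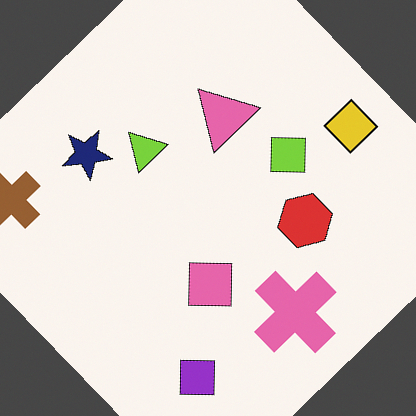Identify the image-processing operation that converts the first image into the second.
It was rotated counter-clockwise by a large amount — several tens of degrees.

Every shape is tilted by the same angle and the image corners show triangular fill wedges — a whole-image rotation by a non-right angle.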